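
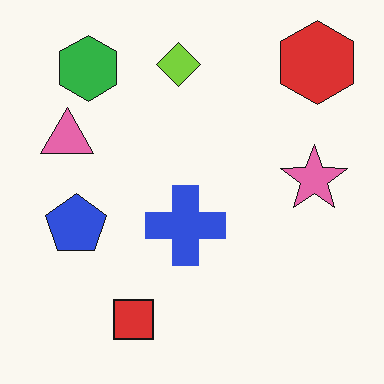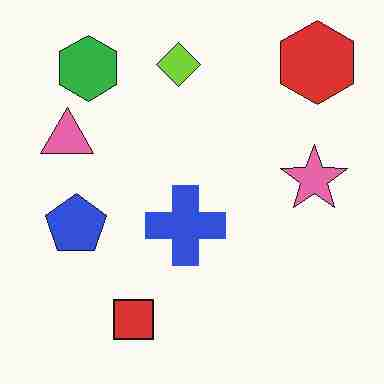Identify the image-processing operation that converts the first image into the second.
It was heavily JPEG-compressed with obvious blocking artifacts.

Blocky 8×8 compression artifacts appear around shape edges and the flat background shows ringing — characteristic JPEG degradation.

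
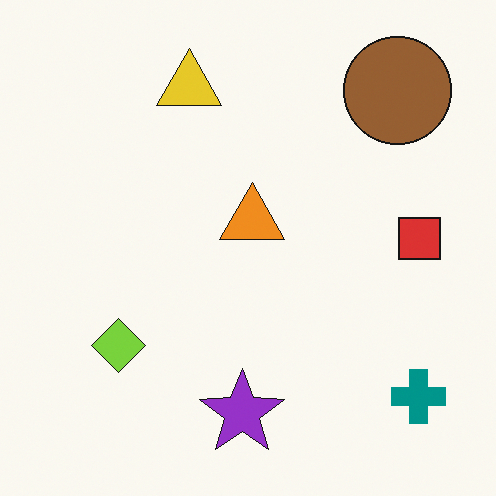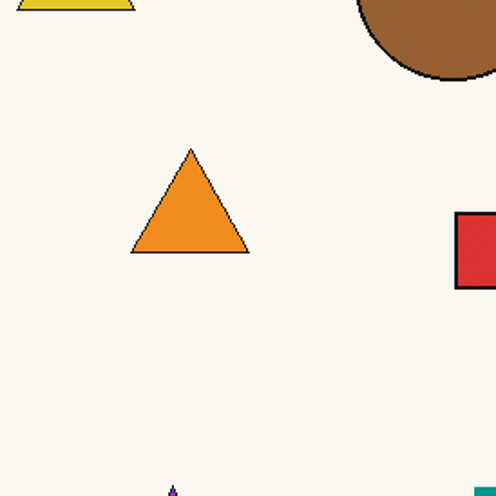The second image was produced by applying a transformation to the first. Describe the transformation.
It was cropped tightly and scaled back up.

The visible shapes are larger and the field of view is narrower; shapes near the original edges may be partly or wholly outside the frame — a crop-and-rescale.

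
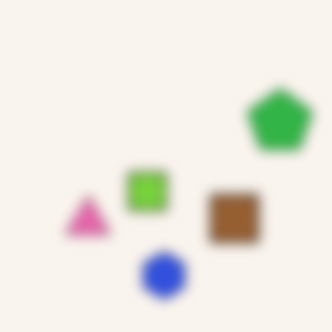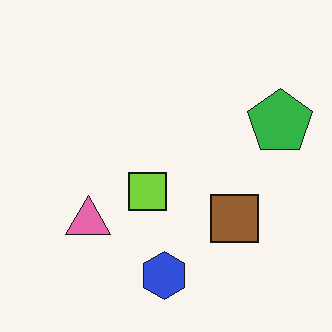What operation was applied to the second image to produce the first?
It was strongly gaussian-blurred.

Shape edges and outlines are uniformly softened across the whole image.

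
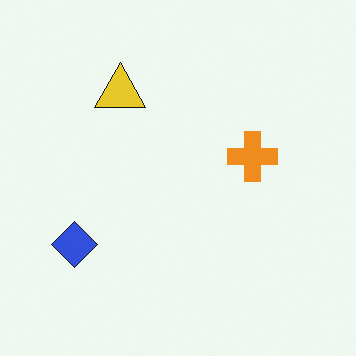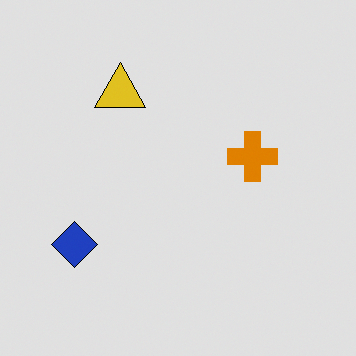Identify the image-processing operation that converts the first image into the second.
It was posterized to a reduced palette.

Each flat color has snapped to a coarser quantized level — most visibly, the near-white background has dropped to a flat grey.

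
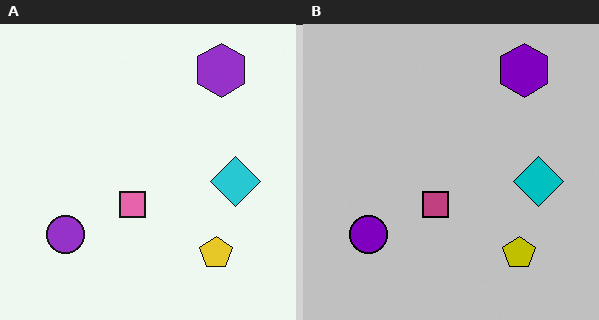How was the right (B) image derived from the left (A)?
This is the original image heavily posterized to just a handful of flat colors.

Each flat color has snapped to a coarser quantized level — most visibly, the near-white background has dropped to a flat grey.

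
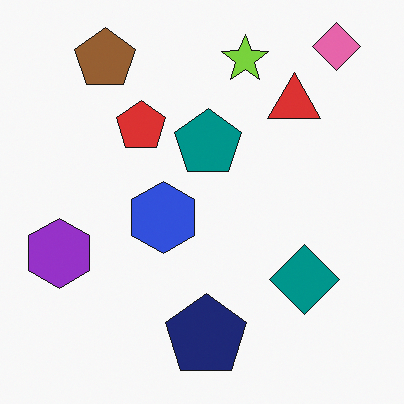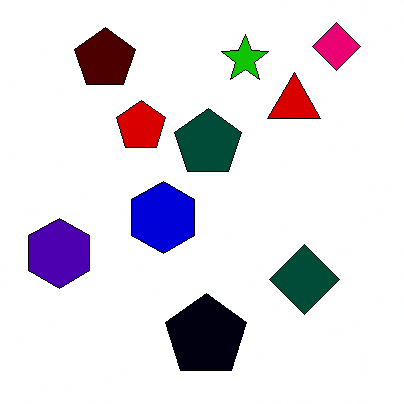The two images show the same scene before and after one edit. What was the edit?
Given much higher contrast.

Tones are pushed away from mid-grey across the whole image — a global contrast change.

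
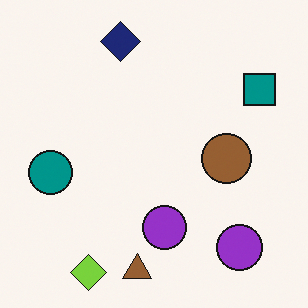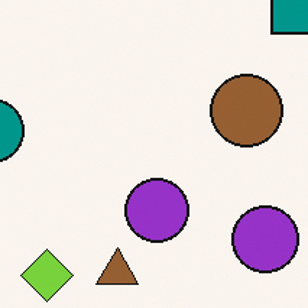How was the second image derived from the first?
The second image is the first cropped to a modestly smaller region and rescaled.

The visible shapes are larger and the field of view is narrower; shapes near the original edges may be partly or wholly outside the frame — a crop-and-rescale.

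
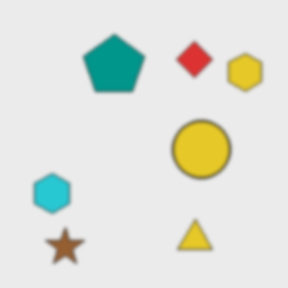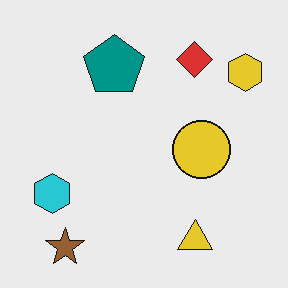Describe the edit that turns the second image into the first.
It was given a subtle gaussian blur.

Shape edges and outlines are uniformly softened across the whole image.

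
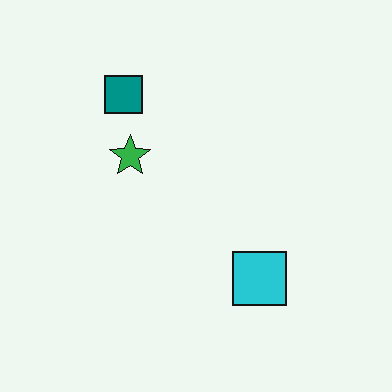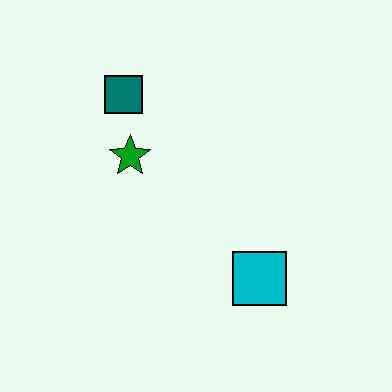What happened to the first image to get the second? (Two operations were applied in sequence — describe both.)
The transformation is: given slightly increased contrast, then JPEG-compressed with visible artifacts.

Tones are pushed away from mid-grey across the whole image — a global contrast change. Blocky 8×8 compression artifacts appear around shape edges and the flat background shows ringing — characteristic JPEG degradation.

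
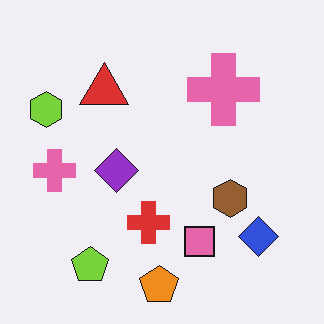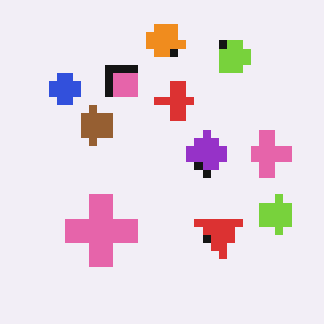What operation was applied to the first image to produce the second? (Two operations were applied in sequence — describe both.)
The second image is the first pixelated into visible square blocks, then rotated 180°.

Shapes are reduced to large square blocks; fine edges and outlines are lost — a downscale-then-upscale (mosaic) effect. The lime hexagon sits in the left of the first image and the right of the second — consistent with a whole-image 180° rotation.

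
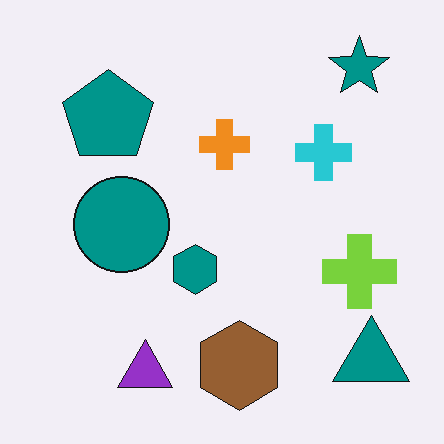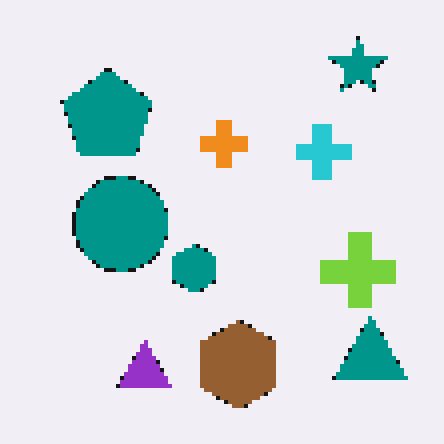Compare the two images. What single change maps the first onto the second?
This is the original image mildly pixelated.

Shapes are reduced to large square blocks; fine edges and outlines are lost — a downscale-then-upscale (mosaic) effect.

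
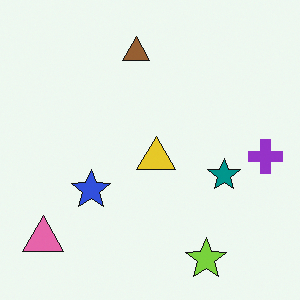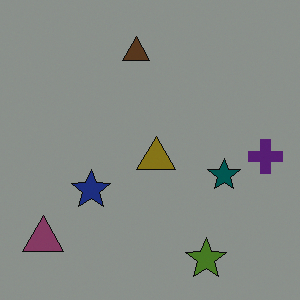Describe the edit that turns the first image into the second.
The image was noticeably darkened.

Every pixel — background and shapes alike — is uniformly darkened.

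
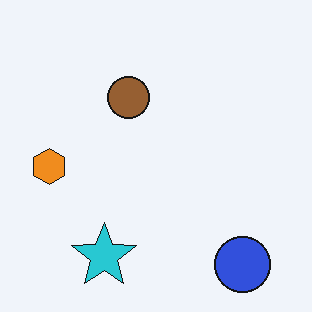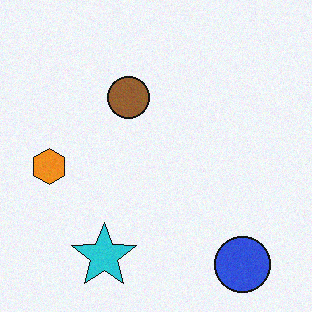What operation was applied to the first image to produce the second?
The transformation is: degraded with light additive noise.

Random speckle covers the whole image, including the flat background.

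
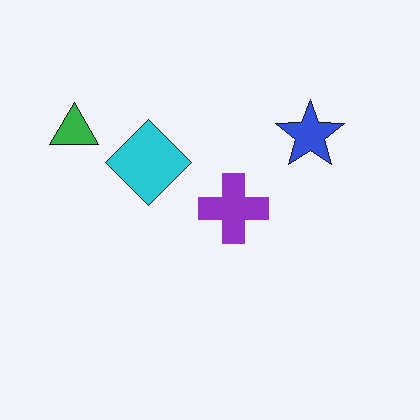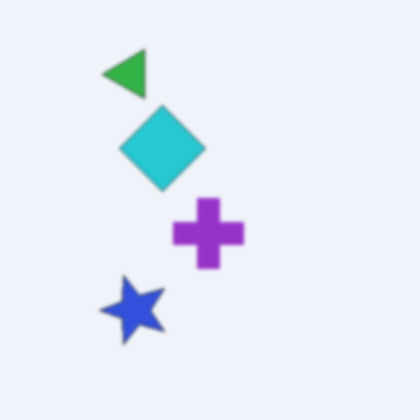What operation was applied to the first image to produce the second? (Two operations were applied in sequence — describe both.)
The image was given a subtle gaussian blur, then transposed (reflected across the top-left ↔ bottom-right diagonal).

Shape edges and outlines are uniformly softened across the whole image. Shapes have swapped their row and column positions — what was in the top-right is now in the bottom-left — a diagonal reflection.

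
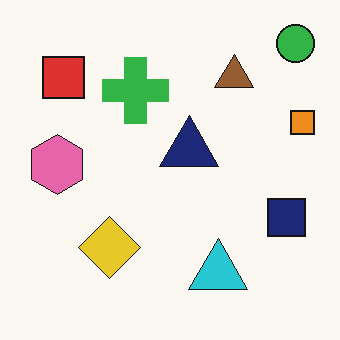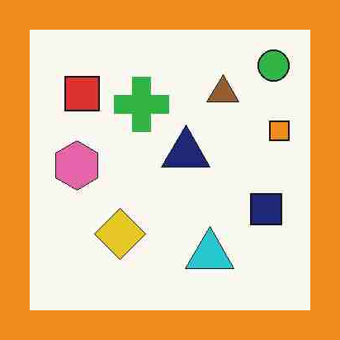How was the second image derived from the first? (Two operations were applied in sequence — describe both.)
Heavily JPEG-compressed with obvious blocking artifacts, then framed with a orange border.

Blocky 8×8 compression artifacts appear around shape edges and the flat background shows ringing — characteristic JPEG degradation. A solid orange frame runs around the edge of the second image, with the content slightly shrunk inside it.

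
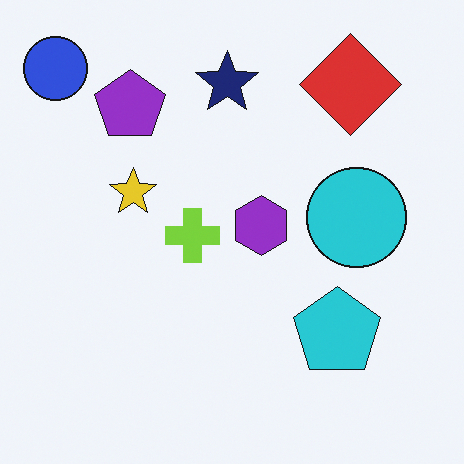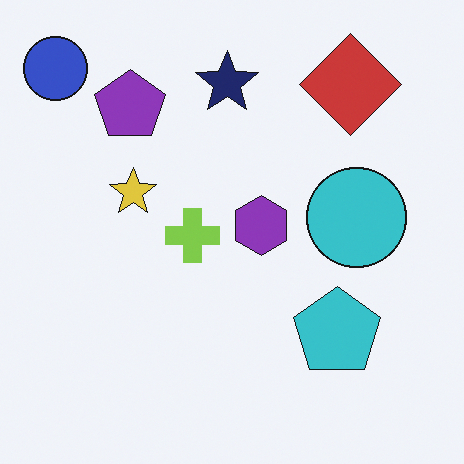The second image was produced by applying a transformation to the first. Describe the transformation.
The transformation is: slightly desaturated.

All colors are more muted and greyish — a global saturation change.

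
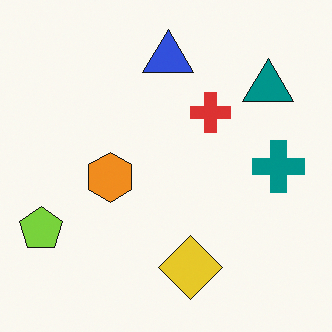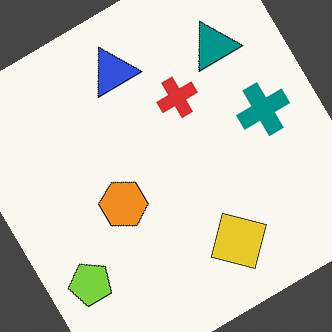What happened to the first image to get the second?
The image was rotated counter-clockwise by a large amount — several tens of degrees.

Every shape is tilted by the same angle and the image corners show triangular fill wedges — a whole-image rotation by a non-right angle.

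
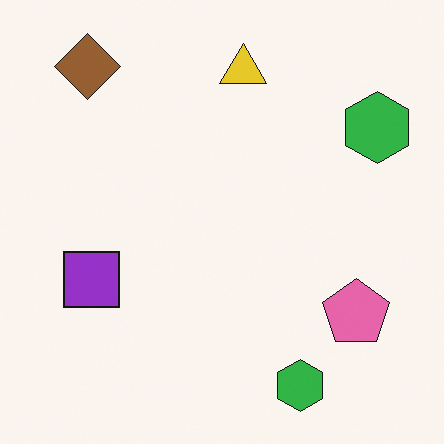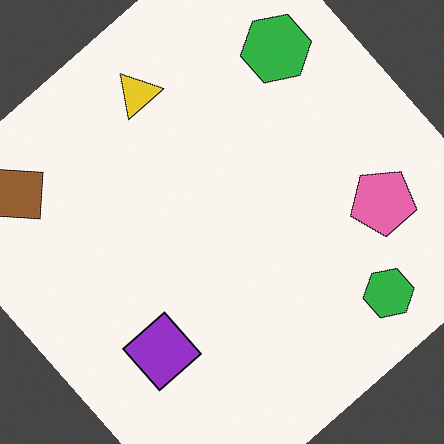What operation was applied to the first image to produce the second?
Rotated counter-clockwise by a large amount — several tens of degrees.

Every shape is tilted by the same angle and the image corners show triangular fill wedges — a whole-image rotation by a non-right angle.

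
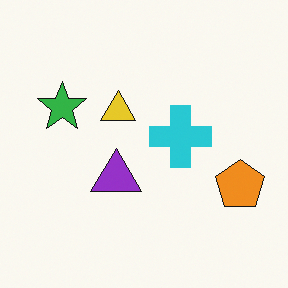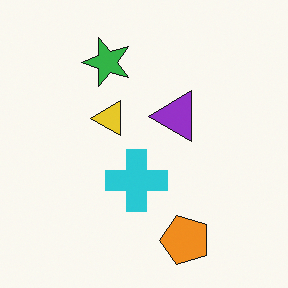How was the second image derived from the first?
Transposed (reflected across the top-left ↔ bottom-right diagonal).

Shapes have swapped their row and column positions — what was in the top-right is now in the bottom-left — a diagonal reflection.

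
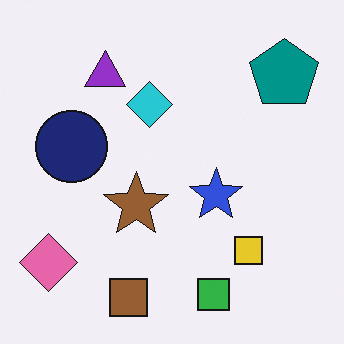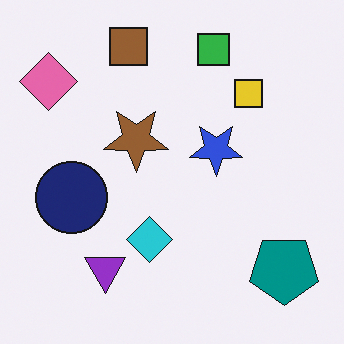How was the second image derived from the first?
The transformation is: flipped vertically (top ↔ bottom).

The brown square is in the bottom of the first image and the top of the second — shapes on opposite sides of the horizontal midline have swapped in a mirror flip.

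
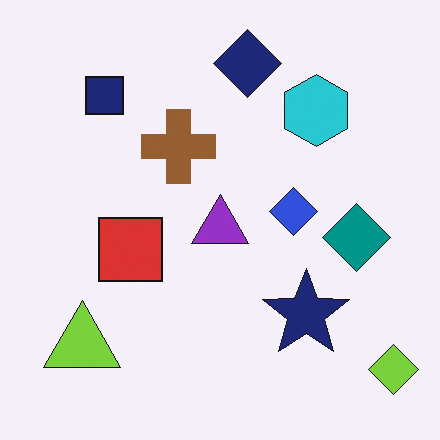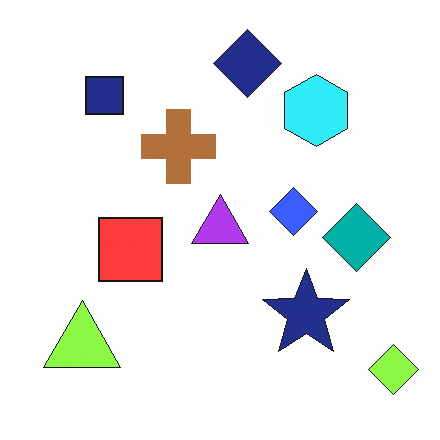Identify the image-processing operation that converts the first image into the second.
The image was slightly brightened.

Every pixel — background and shapes alike — is uniformly brightened.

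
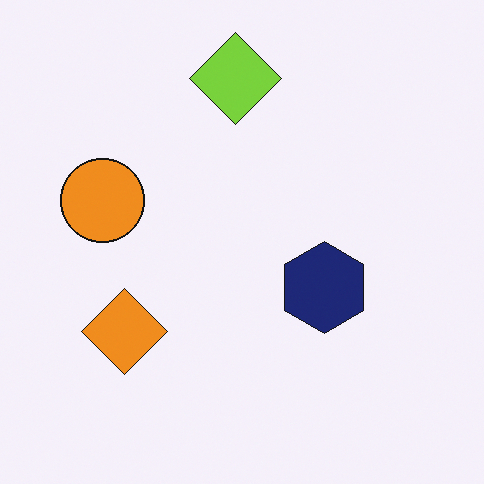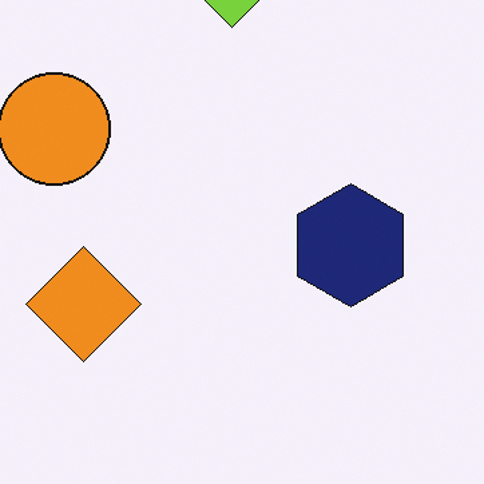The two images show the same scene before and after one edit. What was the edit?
The image was cropped slightly and scaled back up.

The visible shapes are larger and the field of view is narrower; shapes near the original edges may be partly or wholly outside the frame — a crop-and-rescale.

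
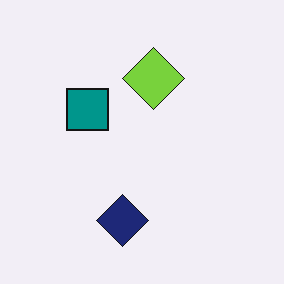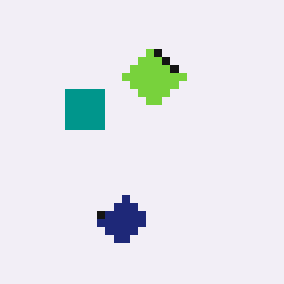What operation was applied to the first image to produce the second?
The second image is the first moderately pixelated.

Shapes are reduced to large square blocks; fine edges and outlines are lost — a downscale-then-upscale (mosaic) effect.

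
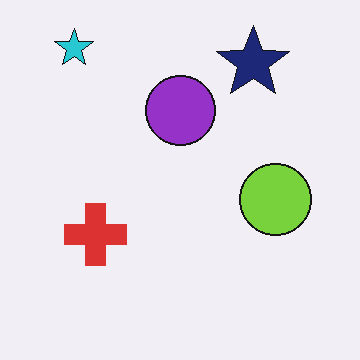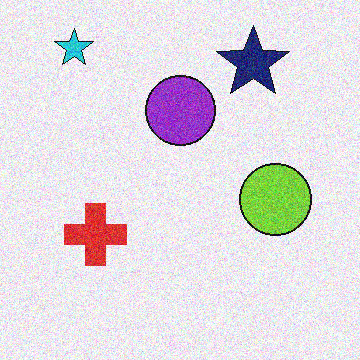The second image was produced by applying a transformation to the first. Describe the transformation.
It was degraded with moderate additive noise.

Random speckle covers the whole image, including the flat background.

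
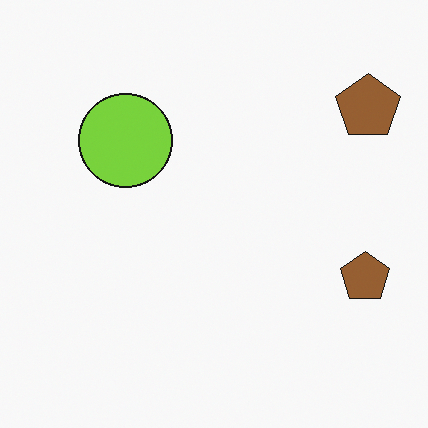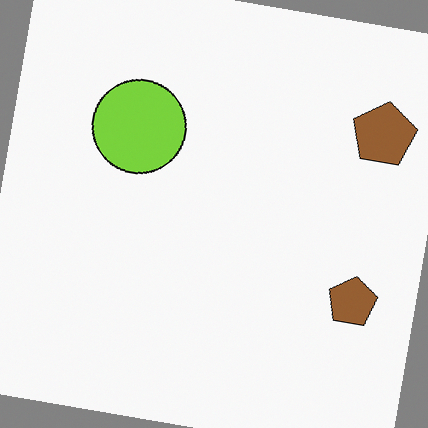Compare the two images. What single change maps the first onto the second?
The transformation is: rotated clockwise by a few degrees.

Every shape is tilted by the same angle and the image corners show triangular fill wedges — a whole-image rotation by a non-right angle.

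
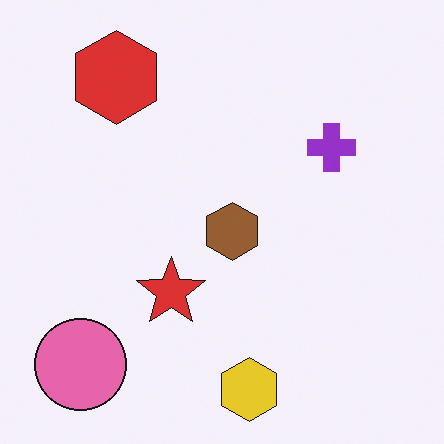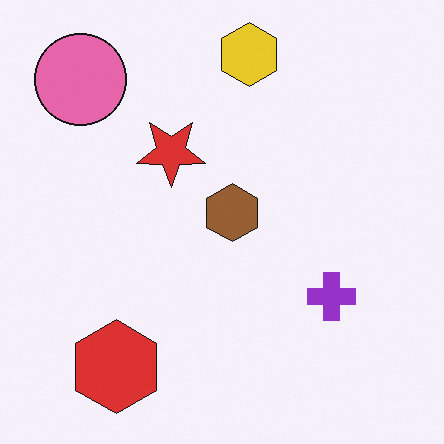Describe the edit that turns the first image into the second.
The image was flipped vertically (top ↔ bottom).

The yellow hexagon is in the bottom of the first image and the top of the second — shapes on opposite sides of the horizontal midline have swapped in a mirror flip.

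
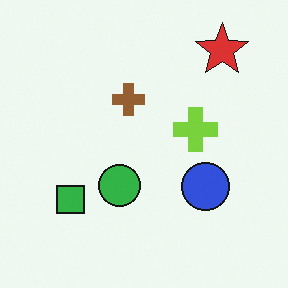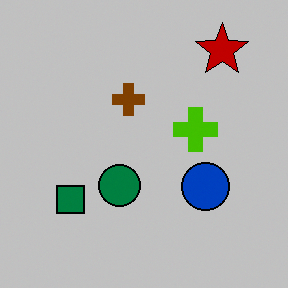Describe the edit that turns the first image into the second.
This is the original image heavily posterized to just a handful of flat colors.

Each flat color has snapped to a coarser quantized level — most visibly, the near-white background has dropped to a flat grey.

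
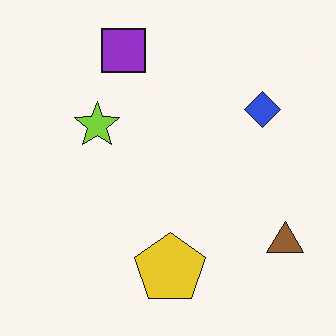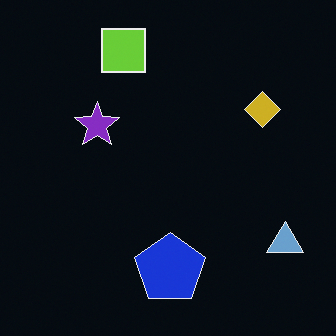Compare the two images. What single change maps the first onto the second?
The transformation is: color-inverted (negative).

The light background has become dark and every shape's color is its complement — a photographic negative.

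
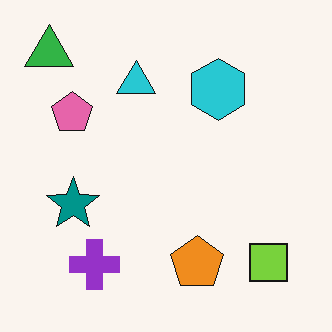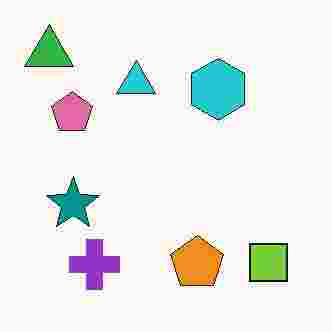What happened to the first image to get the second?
It was heavily JPEG-compressed with obvious blocking artifacts.

Blocky 8×8 compression artifacts appear around shape edges and the flat background shows ringing — characteristic JPEG degradation.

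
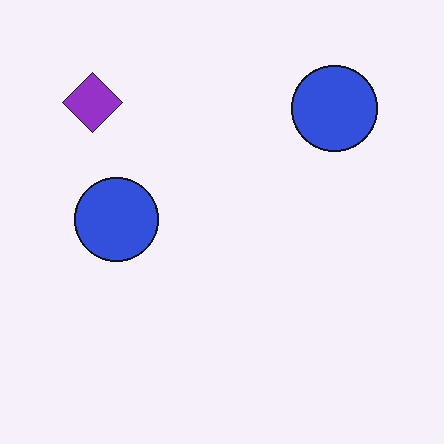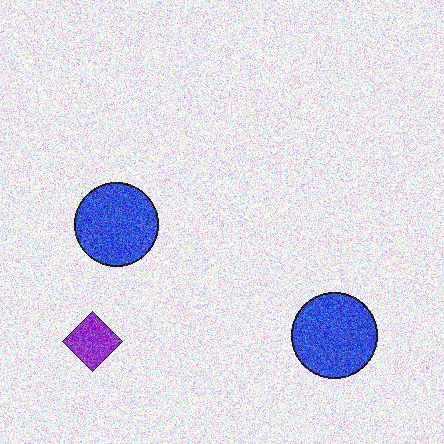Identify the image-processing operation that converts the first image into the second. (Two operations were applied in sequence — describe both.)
The transformation is: degraded with heavy additive noise, then flipped vertically (top ↔ bottom).

Random speckle covers the whole image, including the flat background. The purple diamond is in the top-left of the first image and the bottom-left of the second — shapes on opposite sides of the horizontal midline have swapped in a mirror flip.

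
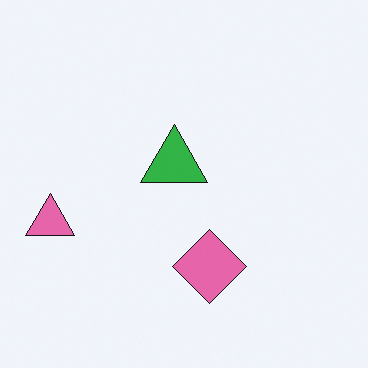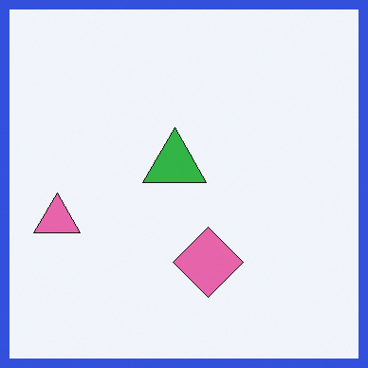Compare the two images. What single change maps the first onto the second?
The image was framed with a blue border.

A solid blue frame runs around the edge of the second image, with the content slightly shrunk inside it.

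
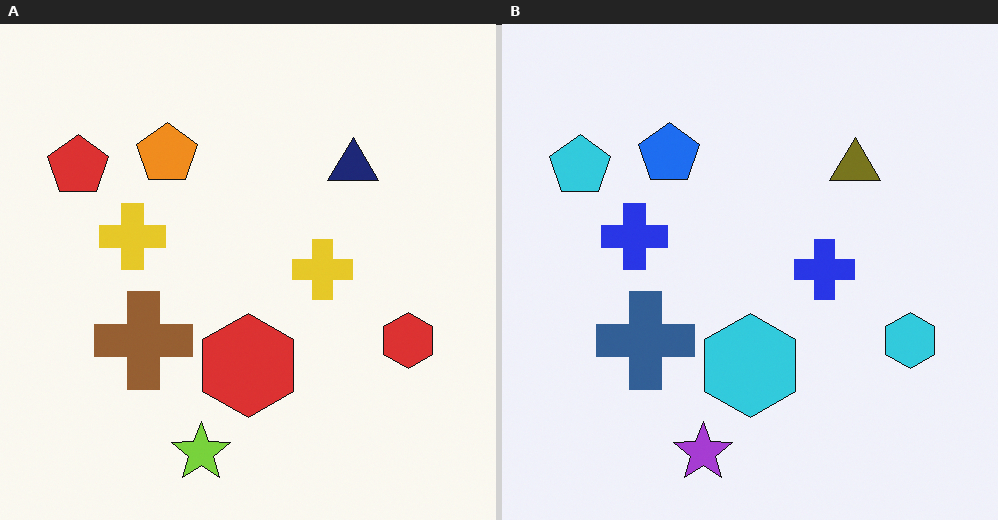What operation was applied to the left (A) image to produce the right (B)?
This is the original image hue-shifted through roughly half the color wheel.

Every shape's color has rotated by the same amount around the hue wheel — a uniform hue shift.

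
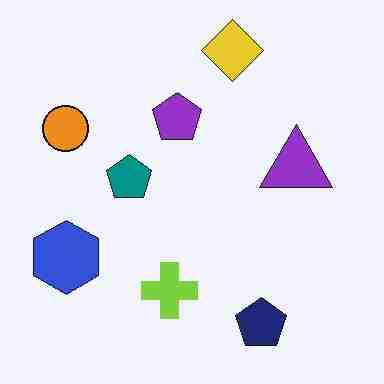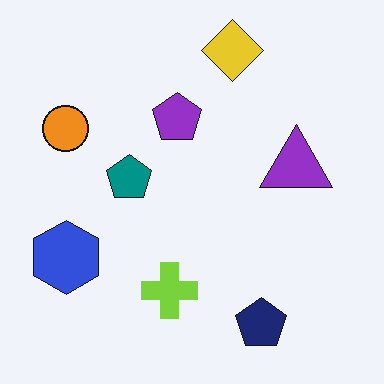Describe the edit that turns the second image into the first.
It was heavily JPEG-compressed with obvious blocking artifacts.

Blocky 8×8 compression artifacts appear around shape edges and the flat background shows ringing — characteristic JPEG degradation.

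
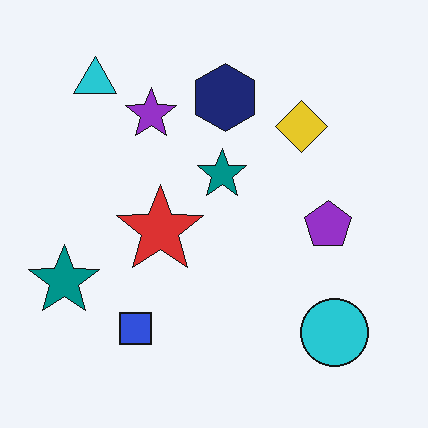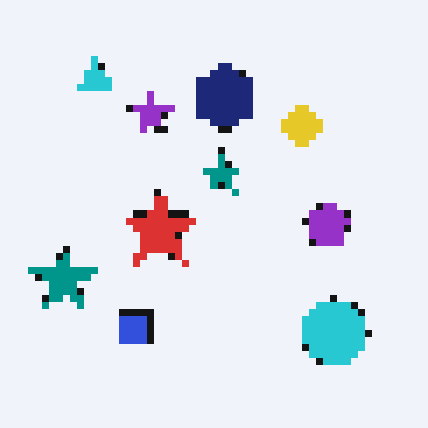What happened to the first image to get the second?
Pixelated into visible square blocks.

Shapes are reduced to large square blocks; fine edges and outlines are lost — a downscale-then-upscale (mosaic) effect.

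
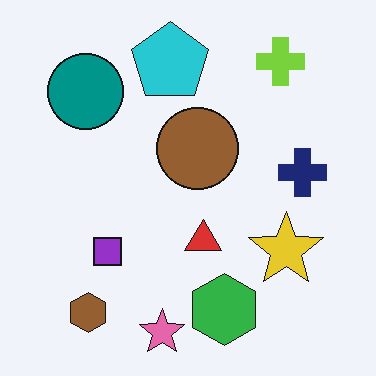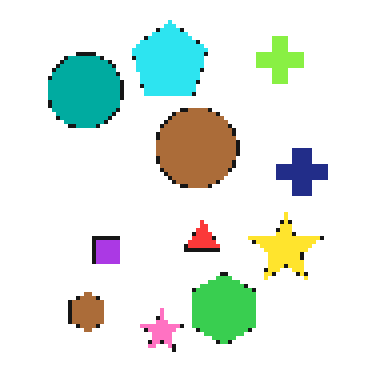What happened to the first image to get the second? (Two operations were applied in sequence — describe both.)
The transformation is: brightened a little, then lightly pixelated (a mild mosaic effect).

Every pixel — background and shapes alike — is uniformly brightened. Shapes are reduced to large square blocks; fine edges and outlines are lost — a downscale-then-upscale (mosaic) effect.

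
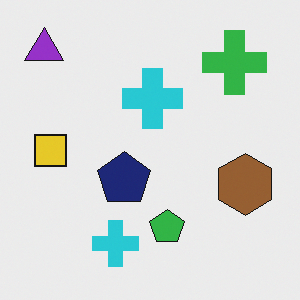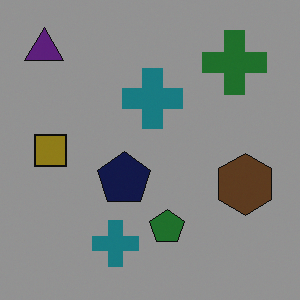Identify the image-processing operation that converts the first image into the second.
The transformation is: substantially darkened.

Every pixel — background and shapes alike — is uniformly darkened.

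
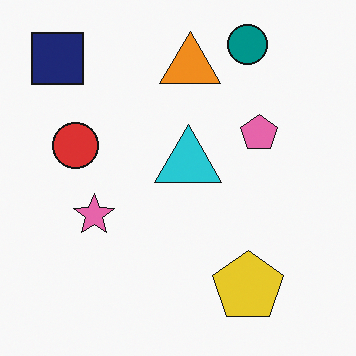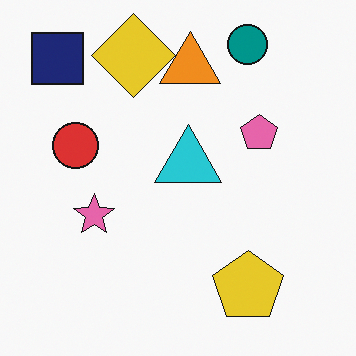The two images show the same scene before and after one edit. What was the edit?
The transformation is: overlaid with an additional yellow diamond.

A yellow diamond appears in the second image that is absent from the first.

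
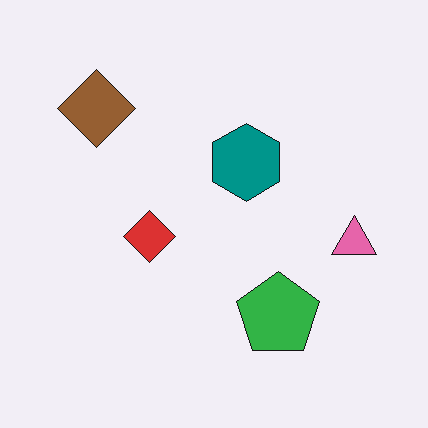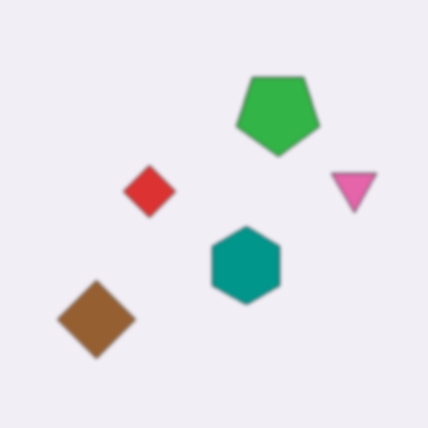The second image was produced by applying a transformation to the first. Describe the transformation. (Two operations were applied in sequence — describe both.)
It was flipped vertically (top ↔ bottom), then given a subtle gaussian blur.

The brown diamond is in the top-left of the first image and the bottom-left of the second — shapes on opposite sides of the horizontal midline have swapped in a mirror flip. Shape edges and outlines are uniformly softened across the whole image.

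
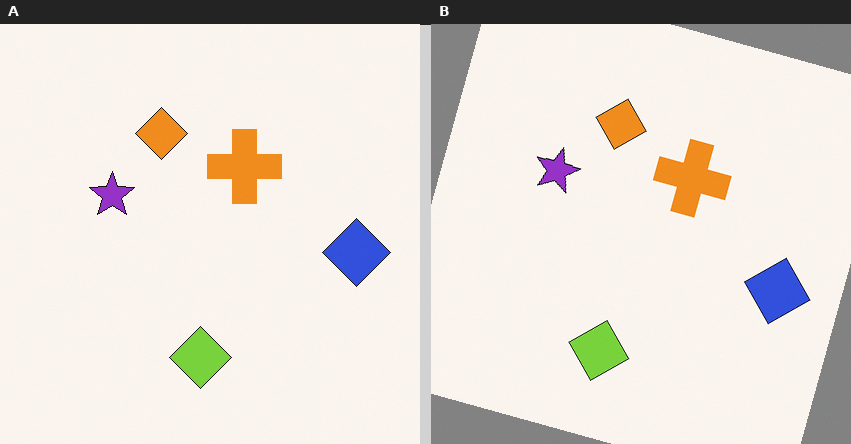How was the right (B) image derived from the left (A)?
It was rotated clockwise by a moderate amount.

Every shape is tilted by the same angle and the image corners show triangular fill wedges — a whole-image rotation by a non-right angle.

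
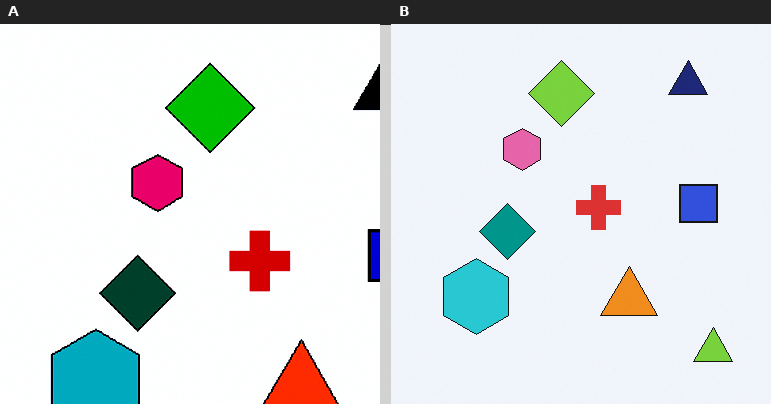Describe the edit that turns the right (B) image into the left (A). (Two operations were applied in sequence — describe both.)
Cropped to a modestly smaller region and rescaled, then given much higher contrast.

The visible shapes are larger and the field of view is narrower; shapes near the original edges may be partly or wholly outside the frame — a crop-and-rescale. Tones are pushed away from mid-grey across the whole image — a global contrast change.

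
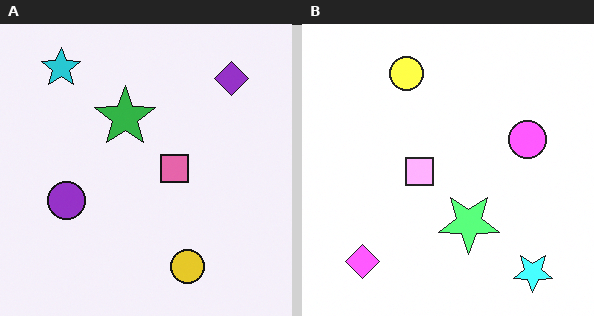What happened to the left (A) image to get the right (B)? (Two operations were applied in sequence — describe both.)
Brightened a lot, then rotated 180°.

Every pixel — background and shapes alike — is uniformly brightened. The cyan star sits in the top-left of the left (A) image and the bottom-right of the right (B) — consistent with a whole-image 180° rotation.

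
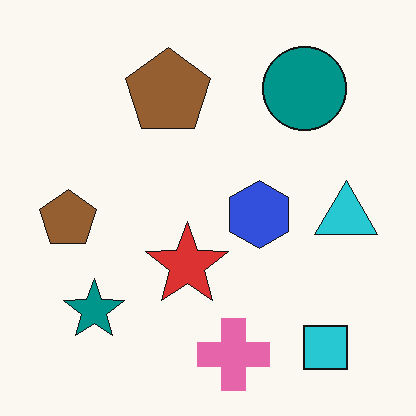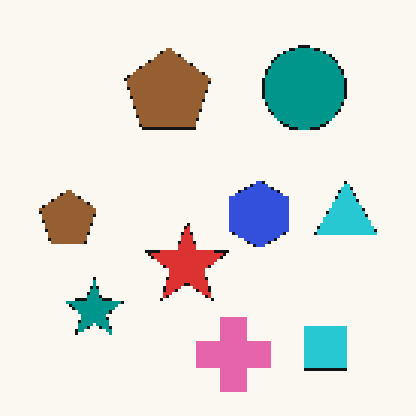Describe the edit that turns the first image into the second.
Mildly pixelated.

Shapes are reduced to large square blocks; fine edges and outlines are lost — a downscale-then-upscale (mosaic) effect.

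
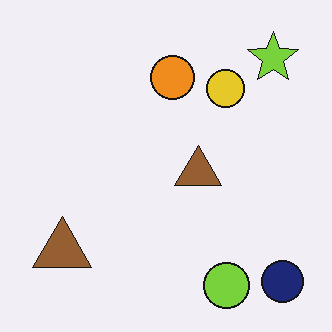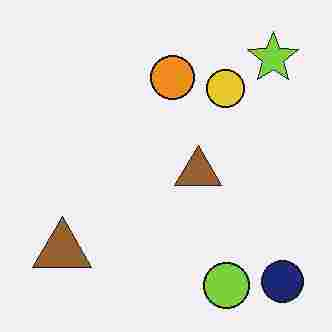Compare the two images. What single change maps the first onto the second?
It was heavily JPEG-compressed with obvious blocking artifacts.

Blocky 8×8 compression artifacts appear around shape edges and the flat background shows ringing — characteristic JPEG degradation.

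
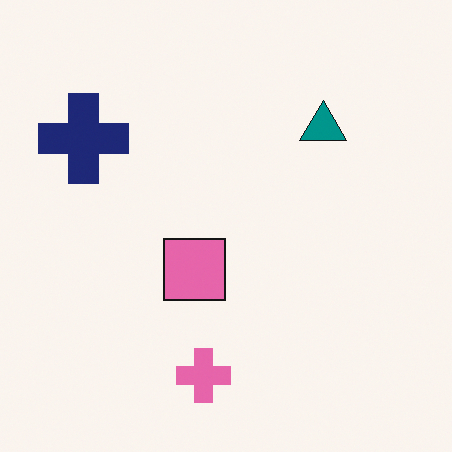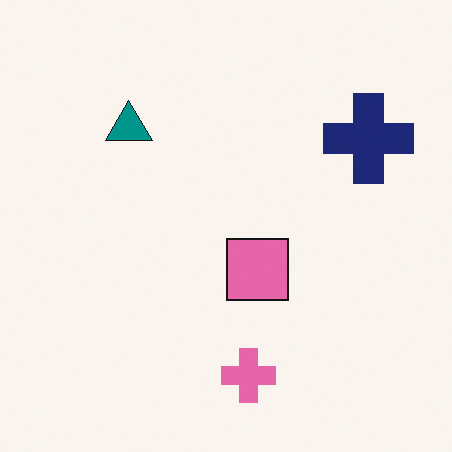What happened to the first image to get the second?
The image was flipped horizontally (left ↔ right).

The navy cross is in the top-left of the first image and the top-right of the second — shapes on opposite sides of the vertical midline have swapped in a mirror flip.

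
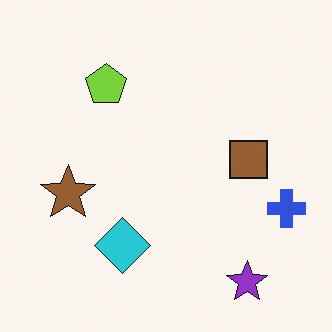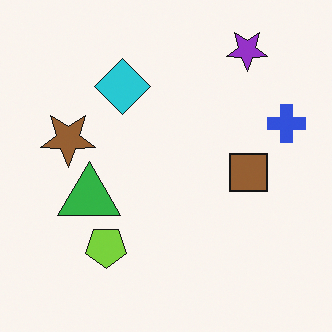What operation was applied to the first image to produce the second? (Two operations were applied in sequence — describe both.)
The second image is the first flipped vertically (top ↔ bottom), then overlaid with an additional green triangle.

The purple star is in the bottom-right of the first image and the top-right of the second — shapes on opposite sides of the horizontal midline have swapped in a mirror flip. A green triangle appears in the second image that is absent from the first.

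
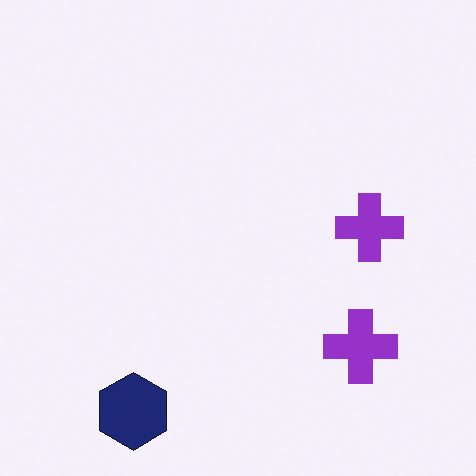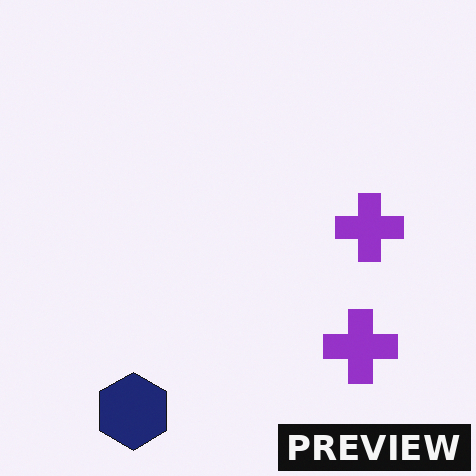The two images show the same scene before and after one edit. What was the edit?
Watermarked with the text "PREVIEW" in the lower-right corner.

A dark label reading "PREVIEW" appears in the lower-right corner.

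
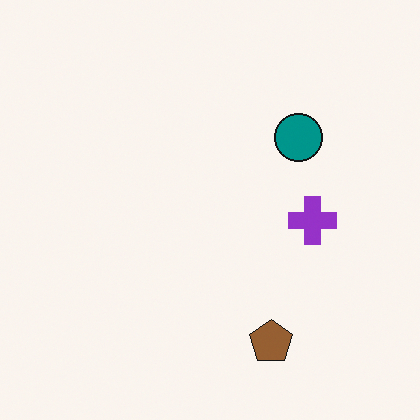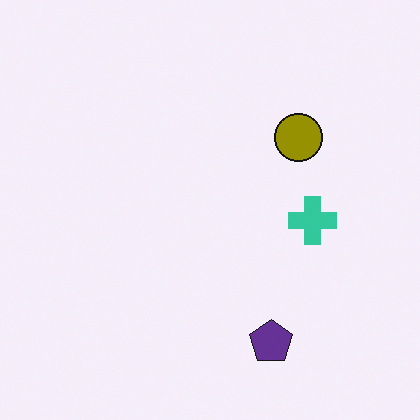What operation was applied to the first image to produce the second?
The transformation is: hue-shifted by a large amount.

Every shape's color has rotated by the same amount around the hue wheel — a uniform hue shift.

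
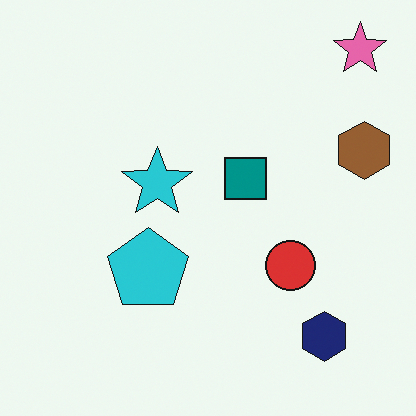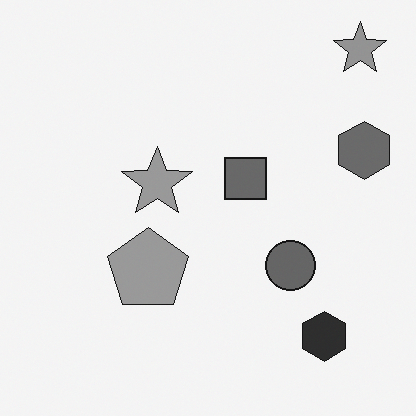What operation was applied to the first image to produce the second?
It was converted to grayscale.

All color is removed — every shape is now a shade of grey.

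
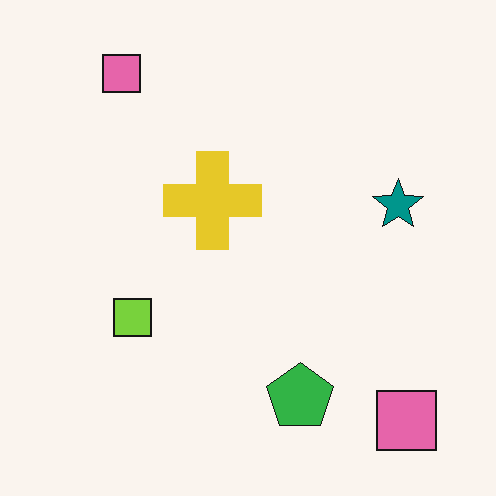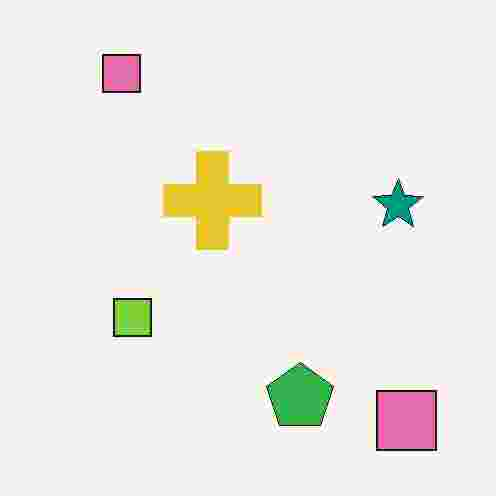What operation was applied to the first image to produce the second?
The image was heavily JPEG-compressed with obvious blocking artifacts.

Blocky 8×8 compression artifacts appear around shape edges and the flat background shows ringing — characteristic JPEG degradation.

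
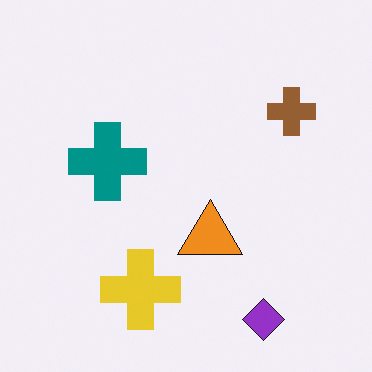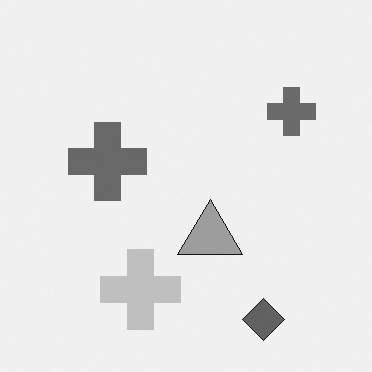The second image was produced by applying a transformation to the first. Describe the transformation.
The transformation is: converted to grayscale.

All color is removed — every shape is now a shade of grey.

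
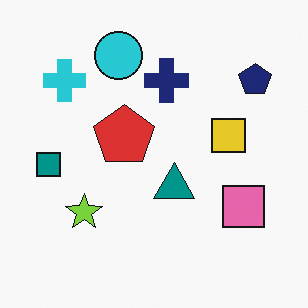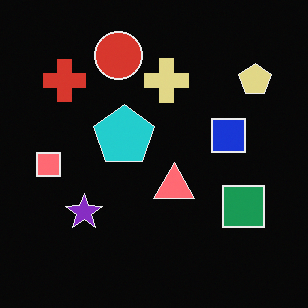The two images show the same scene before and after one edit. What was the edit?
It was color-inverted (negative).

The light background has become dark and every shape's color is its complement — a photographic negative.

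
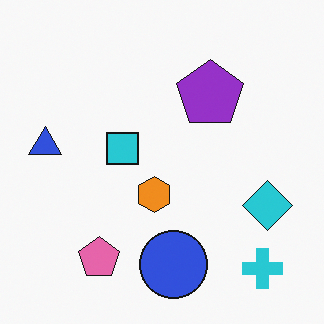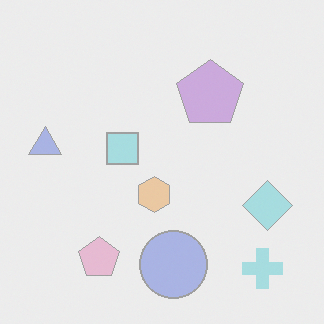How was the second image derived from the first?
The transformation is: given much lower contrast.

Tones are pushed toward mid-grey across the whole image — a global contrast change.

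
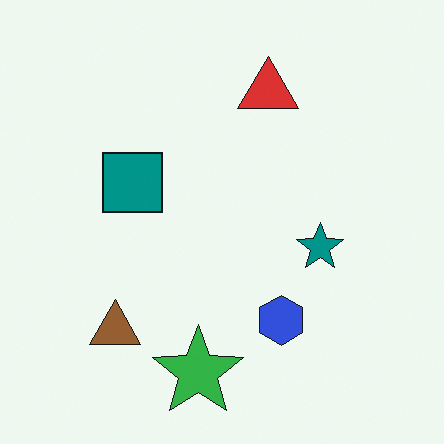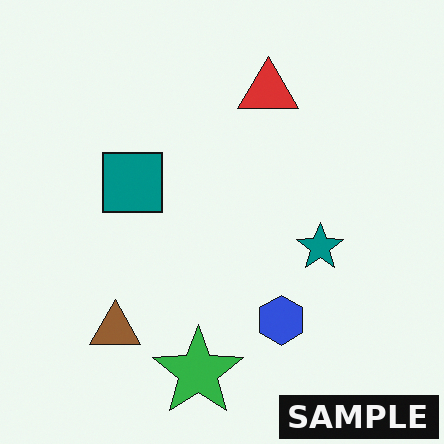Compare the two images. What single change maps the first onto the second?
The image was watermarked with the text "SAMPLE" in the lower-right corner.

A dark label reading "SAMPLE" appears in the lower-right corner.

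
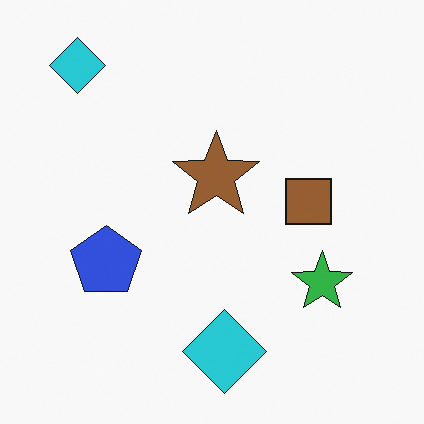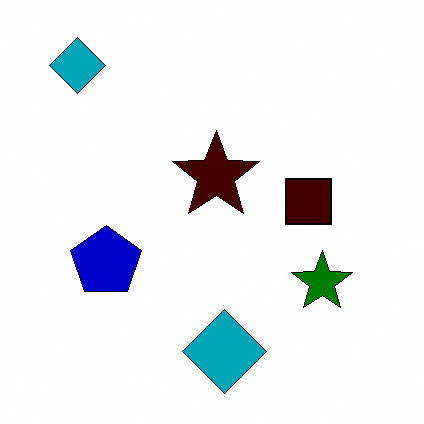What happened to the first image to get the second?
The transformation is: given much higher contrast.

Tones are pushed away from mid-grey across the whole image — a global contrast change.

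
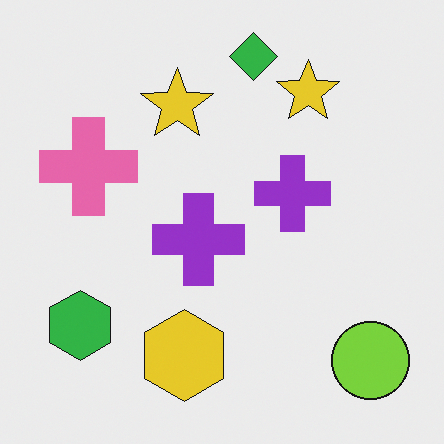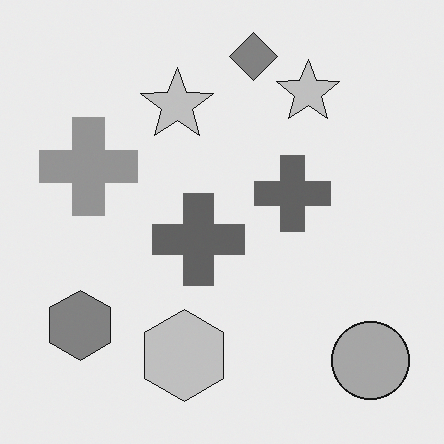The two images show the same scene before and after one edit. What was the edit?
Converted to grayscale.

All color is removed — every shape is now a shade of grey.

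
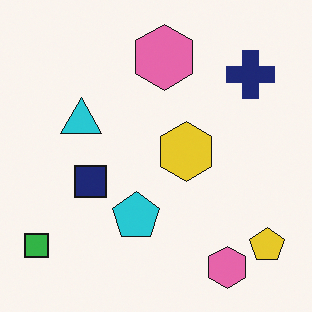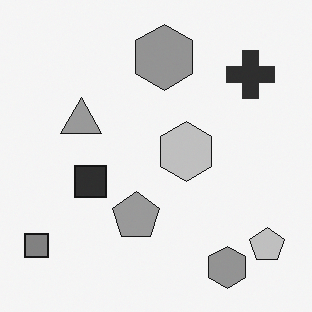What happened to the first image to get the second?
The transformation is: converted to grayscale.

All color is removed — every shape is now a shade of grey.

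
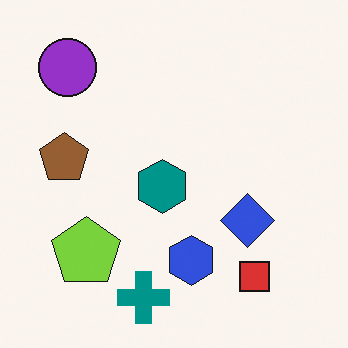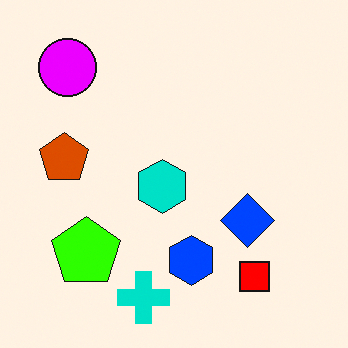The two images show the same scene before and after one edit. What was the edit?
The second image is the first made much more vivid (saturation change).

All colors are more vivid — a global saturation change.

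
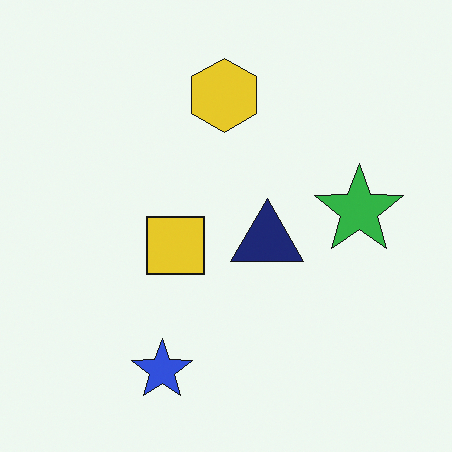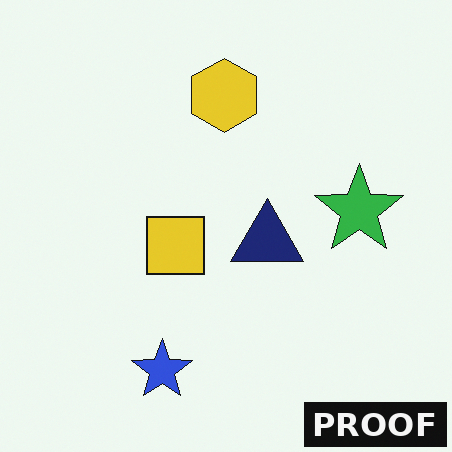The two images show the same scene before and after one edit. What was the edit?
Watermarked with the text "PROOF" in the lower-right corner.

A dark label reading "PROOF" appears in the lower-right corner.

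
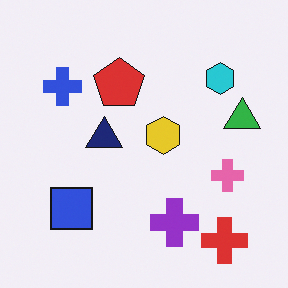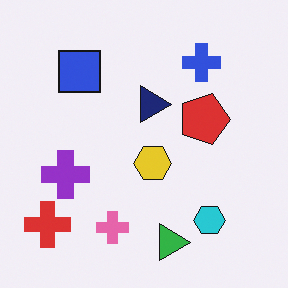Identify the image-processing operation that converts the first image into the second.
The transformation is: rotated 90° clockwise.

The red cross sits in the bottom-right of the first image and the bottom-left of the second — consistent with a whole-image 90° clockwise rotation.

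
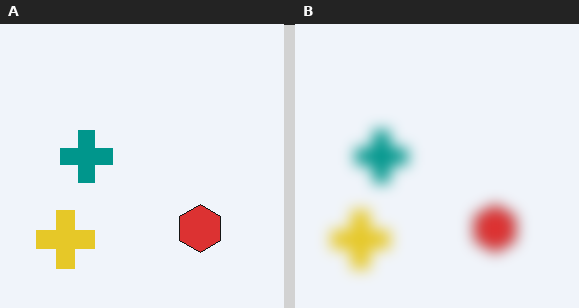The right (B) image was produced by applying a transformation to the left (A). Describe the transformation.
Strongly gaussian-blurred.

Shape edges and outlines are uniformly softened across the whole image.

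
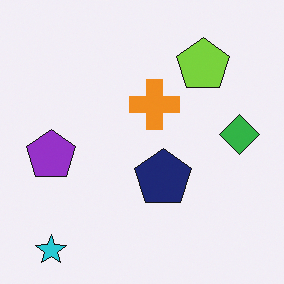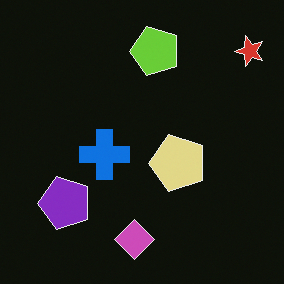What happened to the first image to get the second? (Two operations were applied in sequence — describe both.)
Transposed (reflected across the top-left ↔ bottom-right diagonal), then color-inverted (negative).

Shapes have swapped their row and column positions — what was in the top-right is now in the bottom-left — a diagonal reflection. The light background has become dark and every shape's color is its complement — a photographic negative.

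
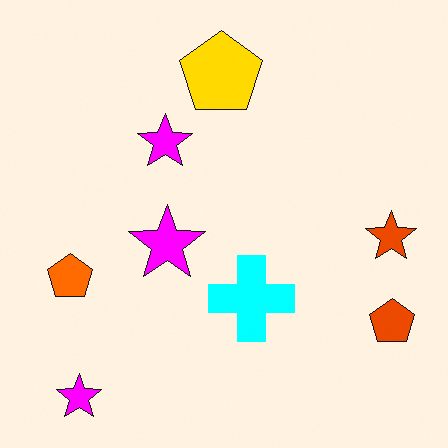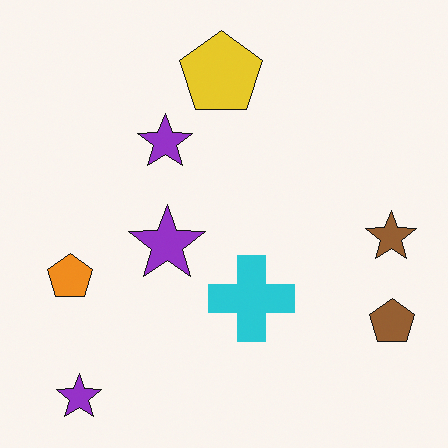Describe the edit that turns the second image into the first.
The transformation is: made much more vivid (saturation change).

All colors are more vivid — a global saturation change.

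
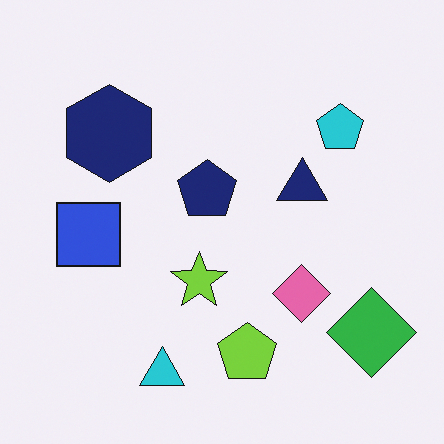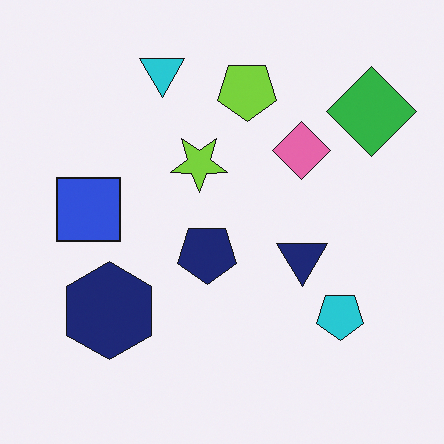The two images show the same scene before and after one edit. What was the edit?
This is the original image flipped vertically (top ↔ bottom).

The cyan triangle is in the bottom of the first image and the top of the second — shapes on opposite sides of the horizontal midline have swapped in a mirror flip.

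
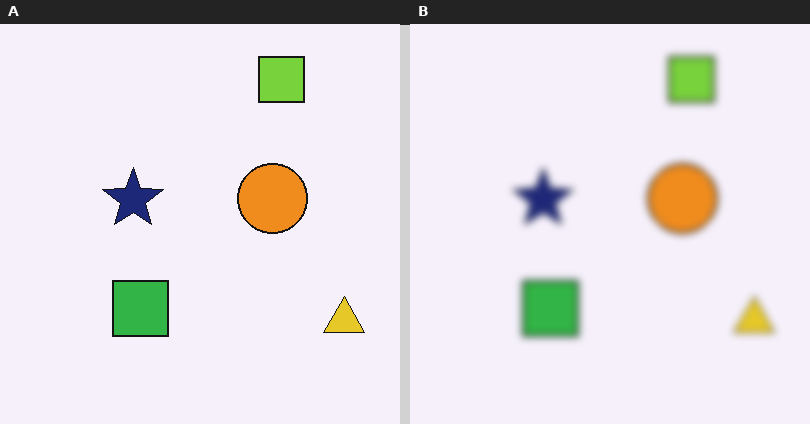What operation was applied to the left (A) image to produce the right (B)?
Noticeably gaussian-blurred.

Shape edges and outlines are uniformly softened across the whole image.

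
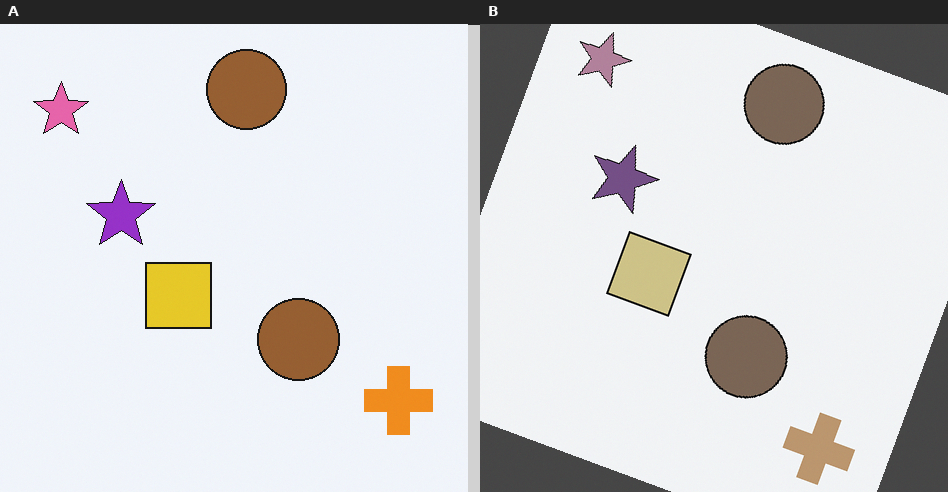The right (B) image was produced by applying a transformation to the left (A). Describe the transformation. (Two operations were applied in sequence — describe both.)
Made much more muted (saturation change), then rotated clockwise by a moderate amount.

All colors are more muted and greyish — a global saturation change. Every shape is tilted by the same angle and the image corners show triangular fill wedges — a whole-image rotation by a non-right angle.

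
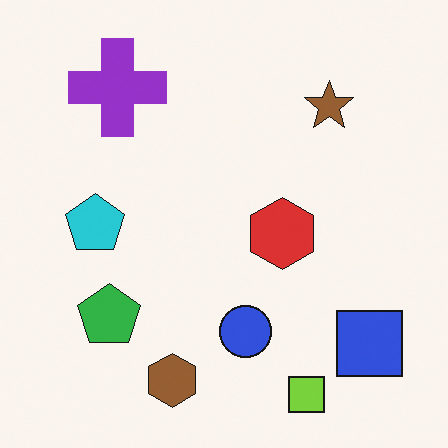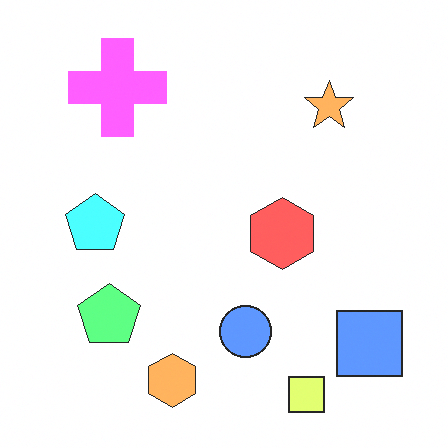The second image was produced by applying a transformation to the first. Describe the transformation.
Substantially brightened.

Every pixel — background and shapes alike — is uniformly brightened.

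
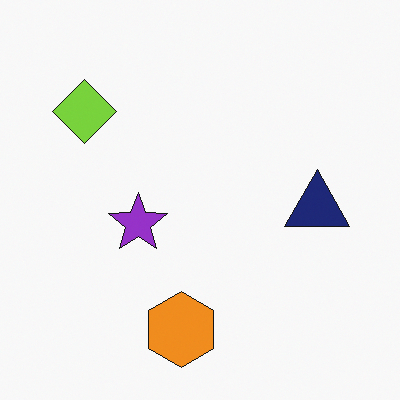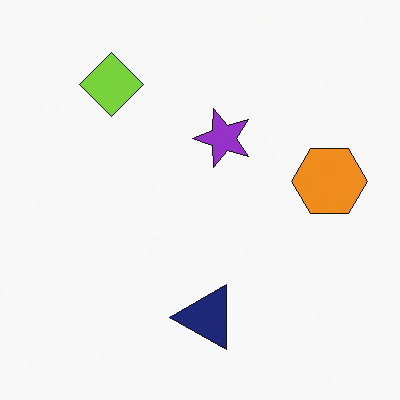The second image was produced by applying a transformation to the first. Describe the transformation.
It was transposed (reflected across the top-left ↔ bottom-right diagonal).

Shapes have swapped their row and column positions — what was in the top-right is now in the bottom-left — a diagonal reflection.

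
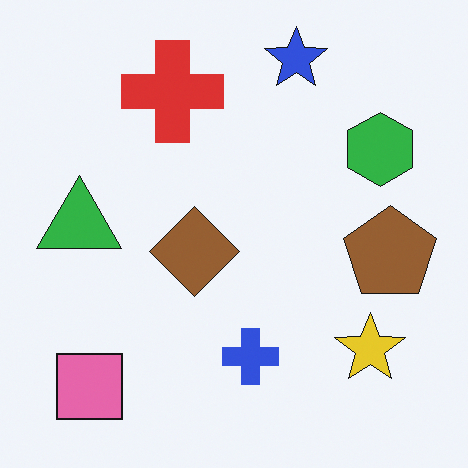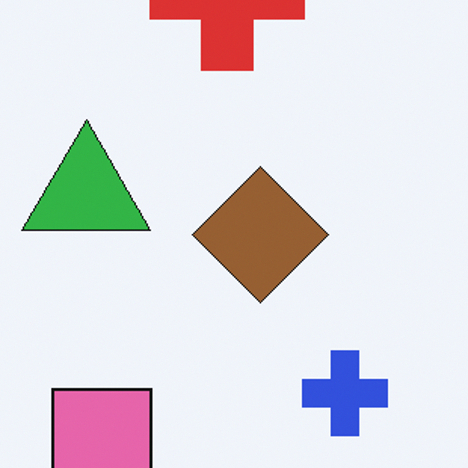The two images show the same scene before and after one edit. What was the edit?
Cropped slightly and scaled back up.

The visible shapes are larger and the field of view is narrower; shapes near the original edges may be partly or wholly outside the frame — a crop-and-rescale.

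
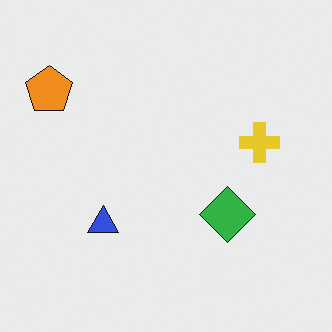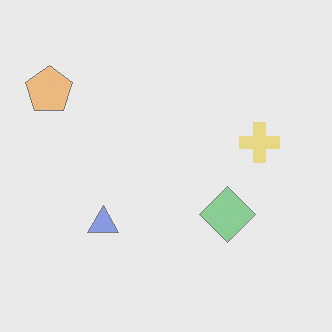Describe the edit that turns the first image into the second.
The second image is the first washed out (contrast reduced).

Tones are pushed toward mid-grey across the whole image — a global contrast change.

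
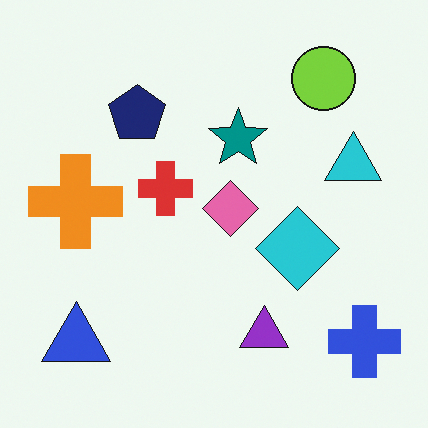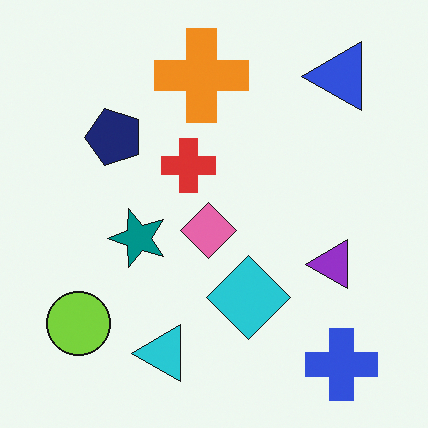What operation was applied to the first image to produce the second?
This is the original image transposed (reflected across the top-left ↔ bottom-right diagonal).

Shapes have swapped their row and column positions — what was in the top-right is now in the bottom-left — a diagonal reflection.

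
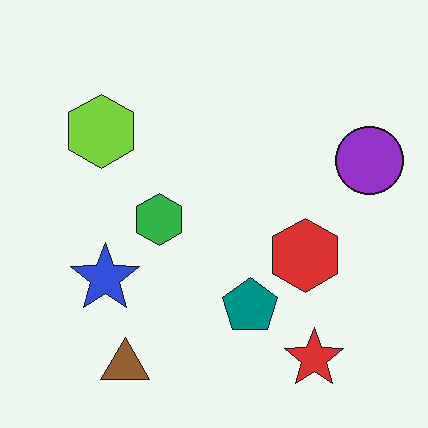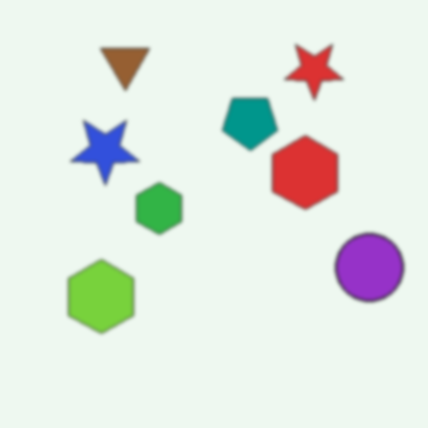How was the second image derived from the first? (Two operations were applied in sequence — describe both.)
This is the original image slightly softened, then flipped vertically (top ↔ bottom).

Shape edges and outlines are uniformly softened across the whole image. The brown triangle is in the bottom-left of the first image and the top-left of the second — shapes on opposite sides of the horizontal midline have swapped in a mirror flip.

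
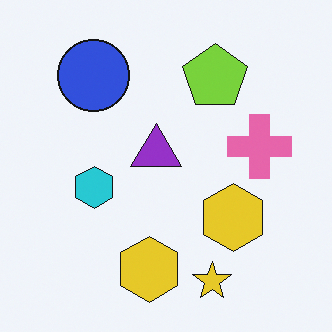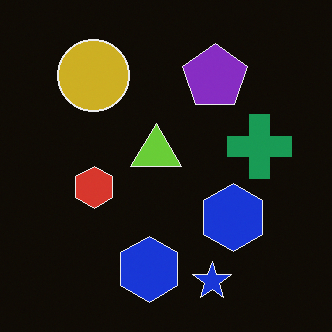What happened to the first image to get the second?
The image was color-inverted (negative).

The light background has become dark and every shape's color is its complement — a photographic negative.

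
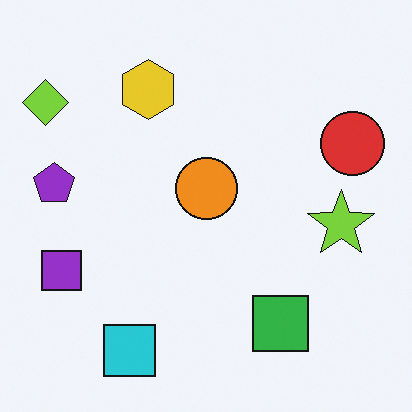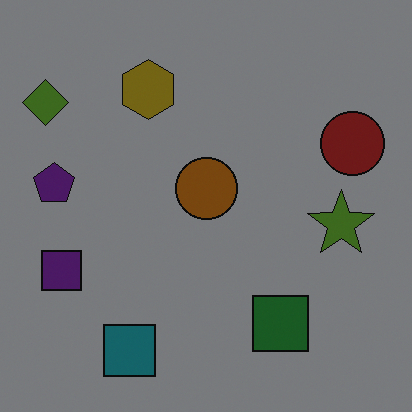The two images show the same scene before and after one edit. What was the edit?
The image was substantially darkened.

Every pixel — background and shapes alike — is uniformly darkened.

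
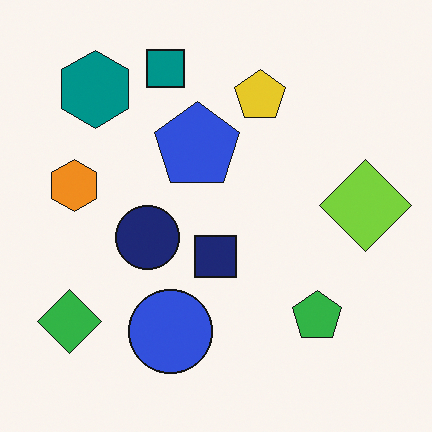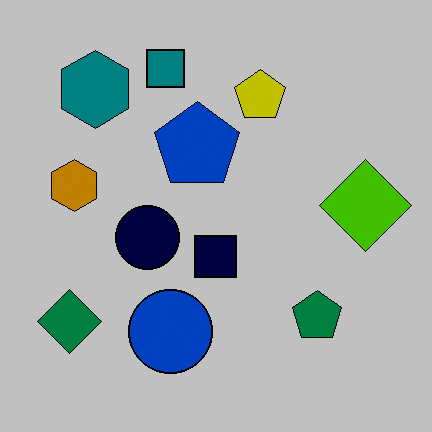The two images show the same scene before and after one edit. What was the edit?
It was heavily posterized to just a handful of flat colors.

Each flat color has snapped to a coarser quantized level — most visibly, the near-white background has dropped to a flat grey.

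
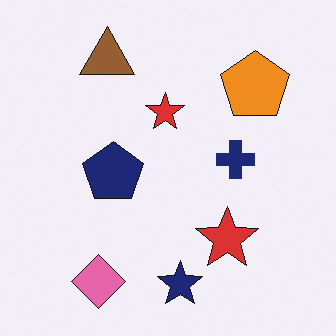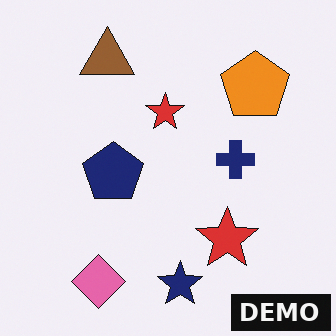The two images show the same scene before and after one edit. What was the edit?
The image was watermarked with the text "DEMO" in the lower-right corner.

A dark label reading "DEMO" appears in the lower-right corner.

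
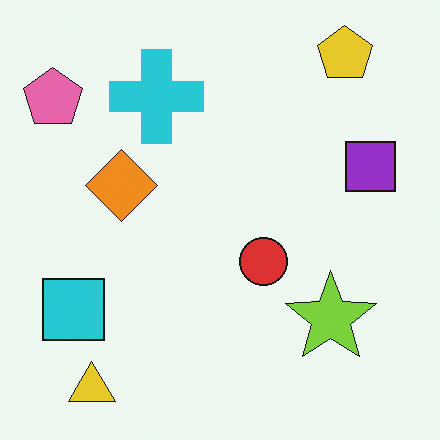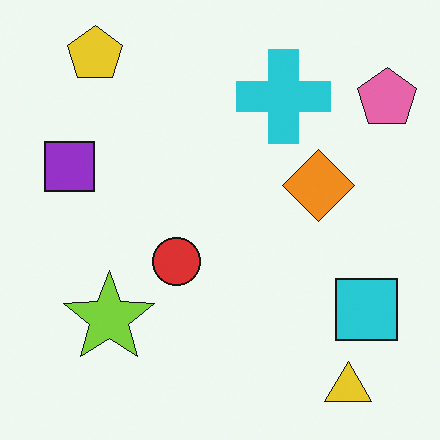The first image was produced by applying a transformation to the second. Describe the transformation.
This is the original image flipped horizontally (left ↔ right).

The pink pentagon is in the top-right of the second image and the top-left of the first — shapes on opposite sides of the vertical midline have swapped in a mirror flip.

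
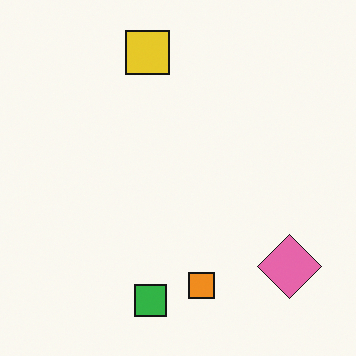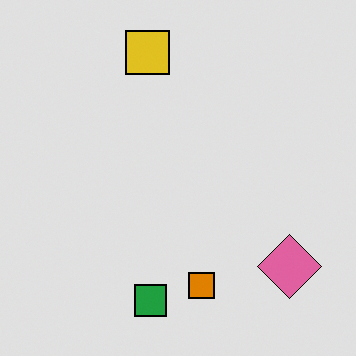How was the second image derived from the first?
The second image is the first moderately posterized.

Each flat color has snapped to a coarser quantized level — most visibly, the near-white background has dropped to a flat grey.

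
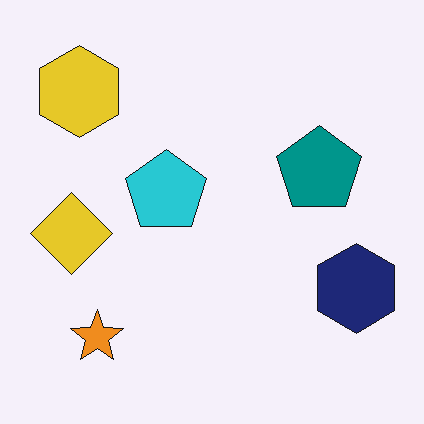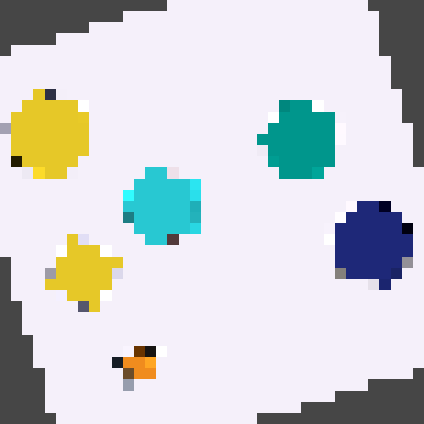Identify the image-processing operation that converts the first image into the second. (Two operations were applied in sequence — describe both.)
The image was rotated counter-clockwise by a clearly visible amount, then coarsely pixelated.

Every shape is tilted by the same angle and the image corners show triangular fill wedges — a whole-image rotation by a non-right angle. Shapes are reduced to large square blocks; fine edges and outlines are lost — a downscale-then-upscale (mosaic) effect.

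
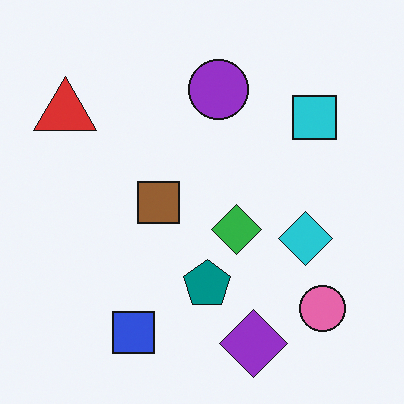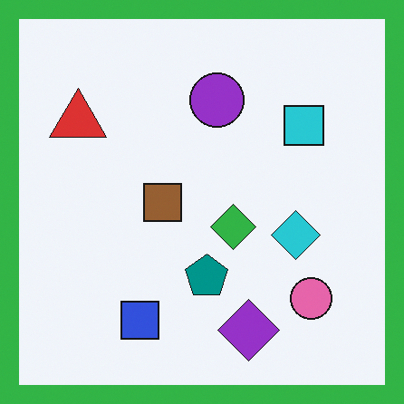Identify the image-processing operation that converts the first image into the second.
The image was framed with a green border.

A solid green frame runs around the edge of the second image, with the content slightly shrunk inside it.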